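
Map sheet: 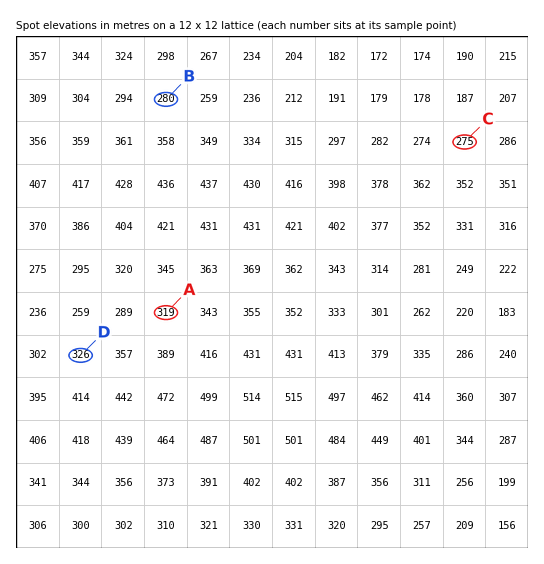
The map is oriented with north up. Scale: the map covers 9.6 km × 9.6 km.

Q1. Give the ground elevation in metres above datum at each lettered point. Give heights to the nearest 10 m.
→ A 320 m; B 280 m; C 280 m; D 330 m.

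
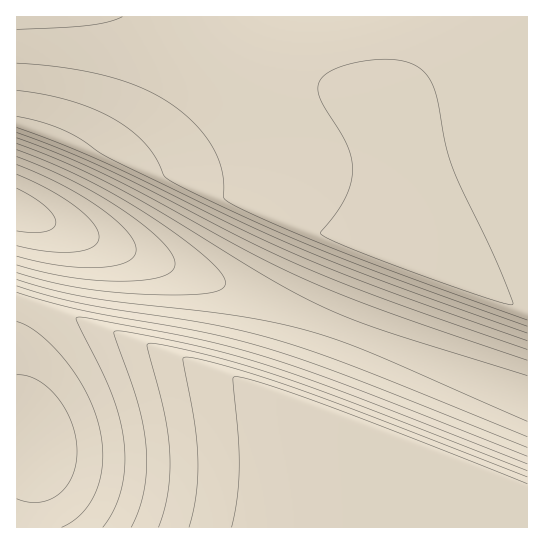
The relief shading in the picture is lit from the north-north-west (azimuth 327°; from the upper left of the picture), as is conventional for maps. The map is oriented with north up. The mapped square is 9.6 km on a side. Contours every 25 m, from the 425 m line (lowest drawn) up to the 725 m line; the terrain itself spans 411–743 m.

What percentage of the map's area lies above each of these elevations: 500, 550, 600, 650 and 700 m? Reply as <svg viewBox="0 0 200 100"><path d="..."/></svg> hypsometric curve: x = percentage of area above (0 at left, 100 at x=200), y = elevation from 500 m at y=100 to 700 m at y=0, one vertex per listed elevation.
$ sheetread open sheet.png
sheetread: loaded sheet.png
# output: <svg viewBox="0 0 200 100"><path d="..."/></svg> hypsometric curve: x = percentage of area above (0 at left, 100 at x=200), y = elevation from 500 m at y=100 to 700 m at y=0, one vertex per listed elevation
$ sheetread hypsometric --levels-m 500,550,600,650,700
<svg viewBox="0 0 200 100"><path d="M190 100l-16-25-29-25-21-25-26-25"/></svg>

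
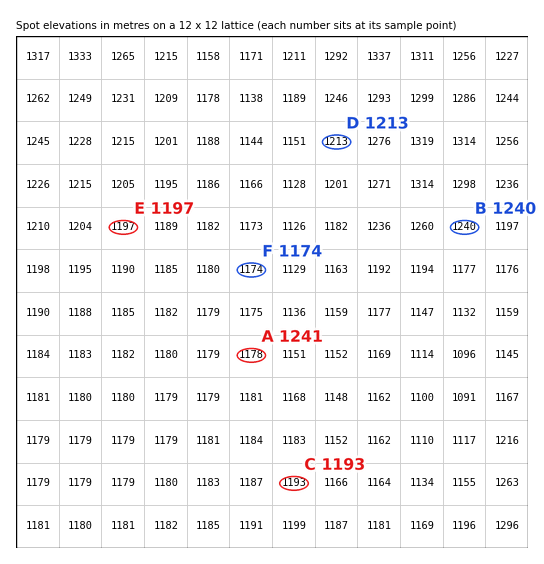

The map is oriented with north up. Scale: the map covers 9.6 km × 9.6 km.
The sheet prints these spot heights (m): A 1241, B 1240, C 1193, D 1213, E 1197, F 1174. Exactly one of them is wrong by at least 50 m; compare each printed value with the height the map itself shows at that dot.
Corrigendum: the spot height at A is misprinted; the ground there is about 1178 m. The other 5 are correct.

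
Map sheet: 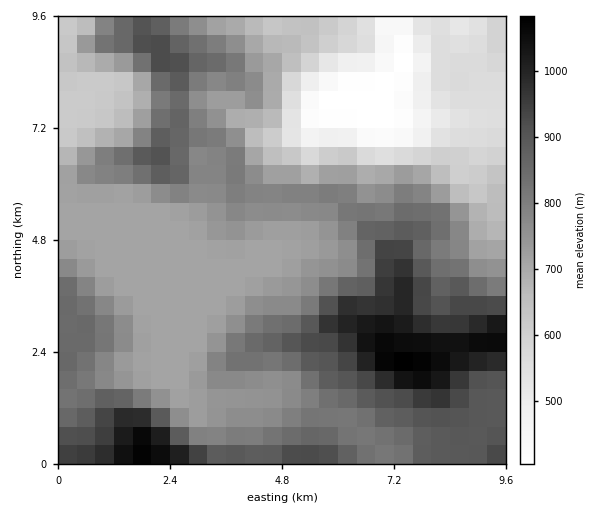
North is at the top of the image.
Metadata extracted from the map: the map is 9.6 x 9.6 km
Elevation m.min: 400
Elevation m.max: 1090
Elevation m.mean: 760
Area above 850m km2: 25.6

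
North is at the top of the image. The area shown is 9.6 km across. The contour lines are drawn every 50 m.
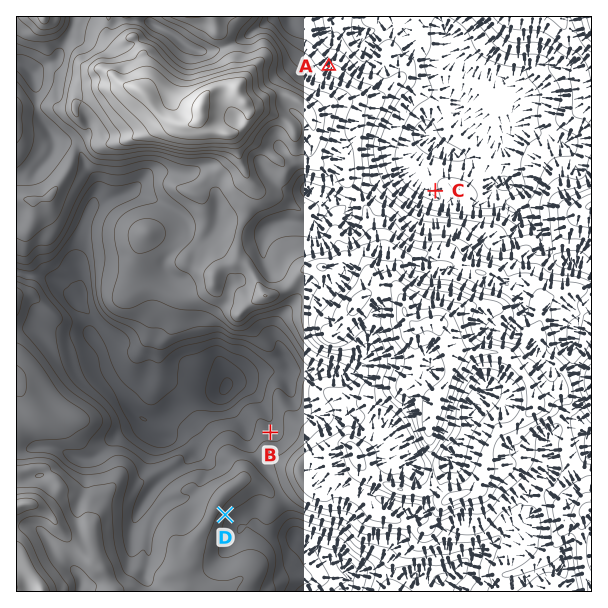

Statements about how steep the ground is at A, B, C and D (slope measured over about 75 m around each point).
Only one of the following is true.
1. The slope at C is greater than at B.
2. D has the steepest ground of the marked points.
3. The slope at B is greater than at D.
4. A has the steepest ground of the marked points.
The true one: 2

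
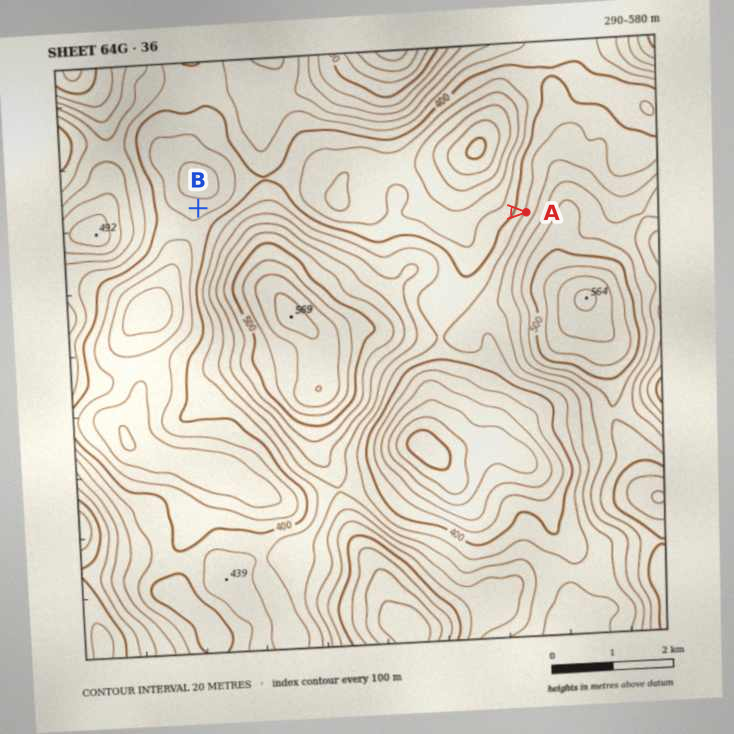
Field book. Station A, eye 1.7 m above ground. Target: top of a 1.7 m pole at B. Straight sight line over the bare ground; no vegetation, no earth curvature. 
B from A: not visible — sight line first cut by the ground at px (305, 209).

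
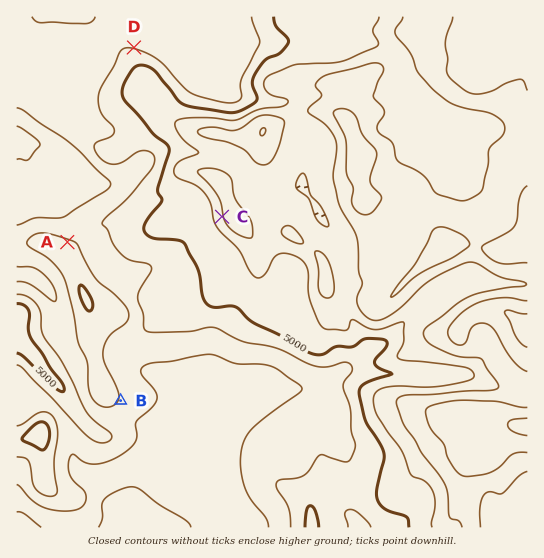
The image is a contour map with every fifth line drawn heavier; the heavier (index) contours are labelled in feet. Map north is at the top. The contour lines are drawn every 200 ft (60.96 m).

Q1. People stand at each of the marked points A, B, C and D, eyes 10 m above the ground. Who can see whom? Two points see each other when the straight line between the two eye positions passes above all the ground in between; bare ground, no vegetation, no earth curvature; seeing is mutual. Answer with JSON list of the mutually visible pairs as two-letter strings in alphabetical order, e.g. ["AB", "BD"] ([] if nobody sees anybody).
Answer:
["AC", "BC"]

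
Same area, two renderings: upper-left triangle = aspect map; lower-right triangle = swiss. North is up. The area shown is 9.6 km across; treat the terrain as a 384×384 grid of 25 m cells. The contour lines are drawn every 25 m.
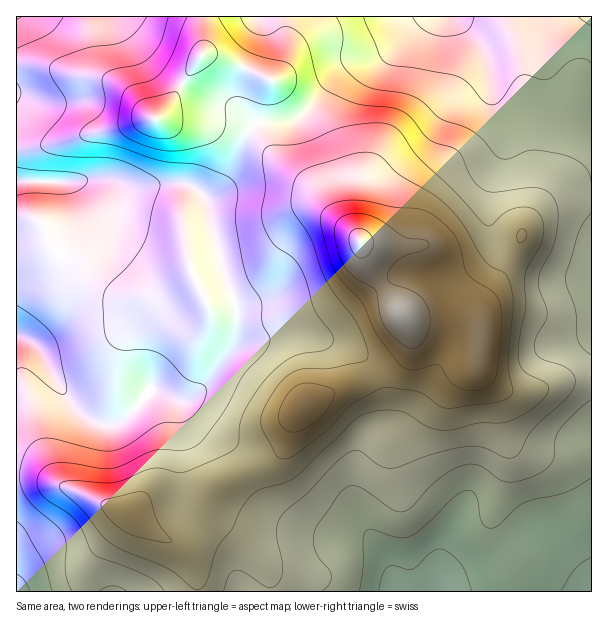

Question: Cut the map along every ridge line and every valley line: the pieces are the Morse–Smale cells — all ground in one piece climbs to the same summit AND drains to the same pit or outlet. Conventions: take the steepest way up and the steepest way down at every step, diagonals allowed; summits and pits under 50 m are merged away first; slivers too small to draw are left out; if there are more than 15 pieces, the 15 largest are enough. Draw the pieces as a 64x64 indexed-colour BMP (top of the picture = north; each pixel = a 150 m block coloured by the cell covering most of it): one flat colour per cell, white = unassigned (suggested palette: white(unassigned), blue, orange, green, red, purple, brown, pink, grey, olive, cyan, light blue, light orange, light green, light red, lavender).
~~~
<image width="64" height="64" href="data:image/bmp;base64,Qk12CAAAAAAAAHYAAAAoAAAAQAAAAEAAAAABAAQAAAAAAAAIAAATCwAAEwsAABAAAAAAAAAA////ALR3HwAOf/8ALKAsACgn1gC9Z5QAS1aMAMJ34wB/f38AIr28AM++FwDox64AeLv/AIrfmACWmP8A1bDFAEREREREREREREQzMzMzMzMzMzMzMzMzMzMzMzMzMzMzRERERERERERERDMzMzMzMzMzMzMzMzMzMzMzMzMzMzNEREREREREREREMzMzMzMzMzMzMzMzMzMzMzMzMzMzM0REREREREREREQzMzMzMzMzMzMzMzMzMzMzMzMzMzMzREREREREREREQzMzMzMzMzMzMzMzMzMzMzMzMzMzMzNEREREREREREEzMzMzMzMzMzMzMzMzMzMzMzMzMzMzM0REREREREREERMzMzMzMzMzMzMzMzMzMzMzMzMzMzMzRERERERERBERETMzMzMzMzMzMzMzMzMzMzMzMzMzMzNERERERERBERERMzMzMzMzMzMzMzMzMzMzMzMzMzMzM0REREREERERERETMzMzMzMzMzMzMzMzMzMzMzMzMzMzRERERBERERERERMzMzMzMzMzMzMzMzMzMzMzMzMzMzNEREQRERERERERETMzMzMzMzMzMzMzMzMzMzMzMzMzM0RBERERERERERERETMzMzMzMzMzMzMzMzMzMzMzMzMzERERERERERERERERETMzMzMzMzMzMzMzMzMzMzMzMzMRERERERERERERERERETMzMzMzMzMzMzMzMzMzMzMzMxEREREREREREREREREREzMzMzMzMzMzMzMzMzMzMzMzERERERERERERERERERERMzMzMzMzMzMzMzMzMzMzMzMREREREREREREREREREREzMzMzMzMzMzMzMzMzMzMzMxERERERERERERERERERERMzMzMzMzMzMzMzMzMzMzMzEREREREREREREREREREREzMzMzMzMzMzMzMzMzMzMzMRERERERERERERERERERERMzMzMzMzMzMzMzMzMzMzMxERERERERERERERERERERERMzMzMzMzMzMzMzMzMzMzERERERERERERERERERERERERMzMzMzMzMzMzIiIzMzMREREREREREREREREREREREREREzMzMzMzMzIiIiIiMxEREREREREREREREREREREREREREzMzMzMzIiIiIiIiERERERERERERERERERERERERERERMzMzMzIiIiIiIiIRERERERERERERERERERERERERERETMzMzMyIiIiIiIhEREREREREREREREREREREREREREREzMzMzIiIiIiIiERERERERERERERERERERERERERERETMzMzMiIiIiIiIRERERERERERERERERERERERERERERMzMzMyIiIiIiIhERERERERERERERERERERERERERERIiIiIiIiIiIiIiERERERERERERERERERERERERERERIiIiIiIiIiIiIiIREREREREREREREREREREREREREREiIiIiIiIiIiIiIhEREREREREREREREREREREREREREiIiIiIiIiIiIiIiEREREREREREREREREREREREREREiIiIiIiIiIiIiIiIRERERERERERERERERERERERERESIiIiIiIiIiIiIiIhERERERERERERERERERERERERESIiIiIiIiIiIiIiIiERERERERERERERERERERERERERIiIiIiIiIiIiIiIiIRERERERERERERERERERERERERIiIiIiIiIiIiIiIiIhEREREREREREREREREREREREREiIiIiIiIiIiIiIiIiEREREREREREREREREREREREREiIiIiIiIiIiIiIiIiIREREREREREREREREREREREREiIiIiIiIiIiIiIiIiIhEREREREREREREREREREREREiIiIiIiIiIiIiIiIiIiEREREREREREREREREREREREiIiIiIiIiIiIiIiIiIiIREREREREREREREREREREREiIiIiIiIiIiIiIiIiIiIhEREREREREREREREREREREiIiIiIiIiIiIiIiIiIiIiEREREREREREREREREREREiIiIiIiIiIiIiIiIiIiIiIREREREREREREREREREREiIiIiIiIiIiIiIiIiIiIiIhEREREREREREREREREREiIiIiIiIiIiIiIiIiIiIiIiEREREREREREREREREREiIiIiIiIiIiIiIiIiIiIiIiIREREREREREREREREREiIiIiIiIiIiIiIiIiIiIiIiIhEREREREREREREREREiIiIiIiIiIiIiIiIiIiIiIiIiEREREREREREiIiIhIiIiIiIiIiIiIiIiIiIiIiIiIiIRERERERERERIiIiIiIiIiIiIiIiIiIiIiIiIiIiIiIhEREREREREREiIiIiIiIiIiIiIiIiIiIiIiIiIiIiIiERERERERERERIiIiIiIiIiIiIiIiIiIiIiIiIiIiIiIREREREREREREiIiIiIiIiIiIiIiIiIiIiIiIiIiIiIhERERERERERERIiIiIlUiIiIiIiIiIiIiIiIiIiIiIiERERERERERERESIiJVVVIiIiIiIiIiIiIiIiIiIiIiIRERERERERERERElVVVVUiIiIiIiIiIiIiIiIiIiIiIhEREREREREREREVVVVVVSIiIiIiIiIiIiIiIiIiIiIiERERERERERERERVVVVVVIiIiIiIiIiIiIiIiIiIiIiIRERERERERERERFVVVVVUiIiIiIiIiIiIiIiIiIiIiIhEREREREREREREVVVVVVSIiIiIiIiIiIiIiIiIiIiIi"/>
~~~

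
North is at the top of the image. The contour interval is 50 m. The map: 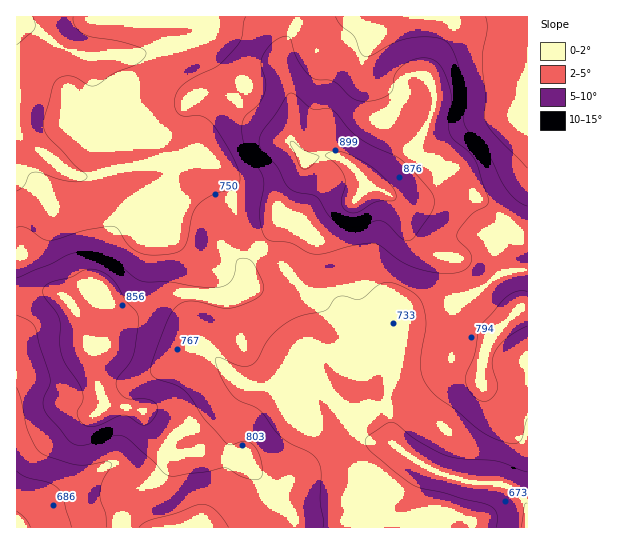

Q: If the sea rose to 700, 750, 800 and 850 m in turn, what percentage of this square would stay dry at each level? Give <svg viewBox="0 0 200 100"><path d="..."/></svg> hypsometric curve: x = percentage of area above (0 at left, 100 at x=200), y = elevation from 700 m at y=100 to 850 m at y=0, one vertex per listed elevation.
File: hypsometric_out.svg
<svg viewBox="0 0 200 100"><path d="M181 100l-64-33-63-34-36-33"/></svg>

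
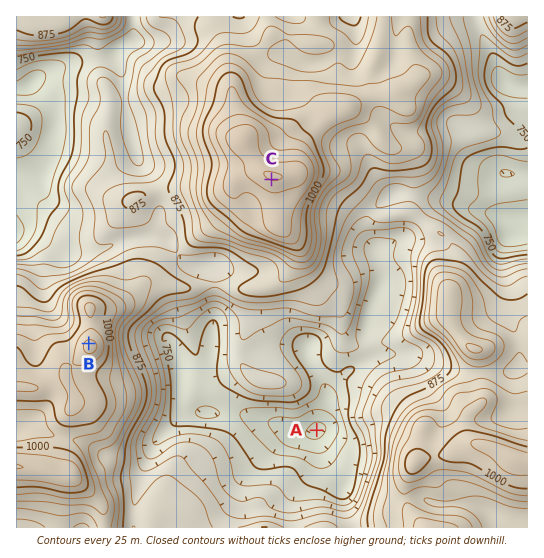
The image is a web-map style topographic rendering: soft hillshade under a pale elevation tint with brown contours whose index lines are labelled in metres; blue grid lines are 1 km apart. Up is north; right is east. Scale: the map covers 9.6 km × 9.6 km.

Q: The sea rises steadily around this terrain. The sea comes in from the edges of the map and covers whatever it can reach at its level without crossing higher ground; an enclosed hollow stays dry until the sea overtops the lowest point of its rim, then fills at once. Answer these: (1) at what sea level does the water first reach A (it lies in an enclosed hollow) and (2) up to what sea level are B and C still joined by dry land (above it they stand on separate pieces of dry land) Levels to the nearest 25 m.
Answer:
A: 825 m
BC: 850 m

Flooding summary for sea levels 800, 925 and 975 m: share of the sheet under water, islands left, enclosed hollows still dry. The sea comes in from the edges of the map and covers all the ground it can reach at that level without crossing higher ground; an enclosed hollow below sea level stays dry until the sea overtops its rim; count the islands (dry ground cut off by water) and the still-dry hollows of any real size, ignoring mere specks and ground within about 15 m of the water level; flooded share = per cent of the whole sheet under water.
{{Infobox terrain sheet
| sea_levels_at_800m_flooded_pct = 13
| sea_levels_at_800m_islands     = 0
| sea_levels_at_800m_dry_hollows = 1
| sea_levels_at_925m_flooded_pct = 69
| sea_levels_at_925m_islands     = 1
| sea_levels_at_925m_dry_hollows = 0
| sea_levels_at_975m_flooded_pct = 84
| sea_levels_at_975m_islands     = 1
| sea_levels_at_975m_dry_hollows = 0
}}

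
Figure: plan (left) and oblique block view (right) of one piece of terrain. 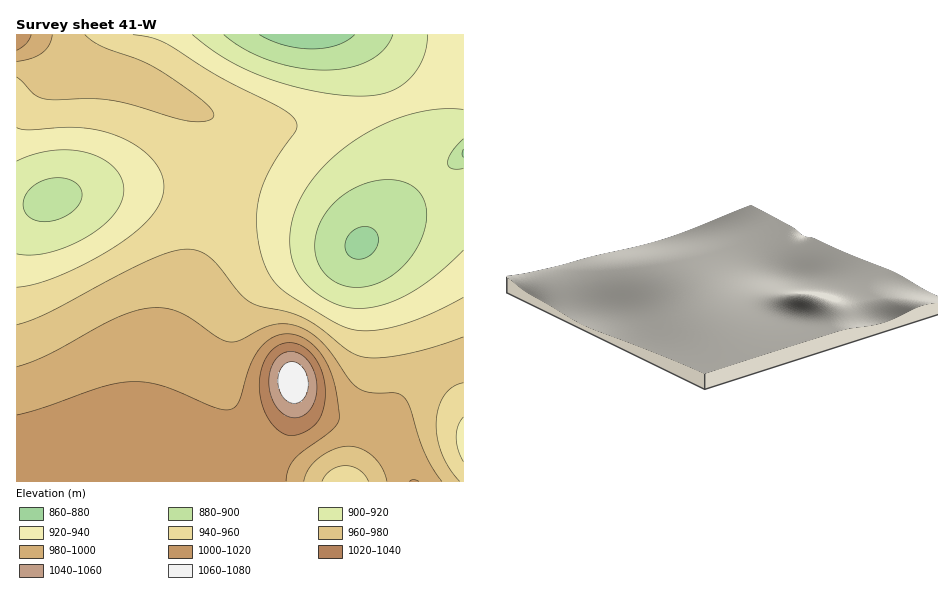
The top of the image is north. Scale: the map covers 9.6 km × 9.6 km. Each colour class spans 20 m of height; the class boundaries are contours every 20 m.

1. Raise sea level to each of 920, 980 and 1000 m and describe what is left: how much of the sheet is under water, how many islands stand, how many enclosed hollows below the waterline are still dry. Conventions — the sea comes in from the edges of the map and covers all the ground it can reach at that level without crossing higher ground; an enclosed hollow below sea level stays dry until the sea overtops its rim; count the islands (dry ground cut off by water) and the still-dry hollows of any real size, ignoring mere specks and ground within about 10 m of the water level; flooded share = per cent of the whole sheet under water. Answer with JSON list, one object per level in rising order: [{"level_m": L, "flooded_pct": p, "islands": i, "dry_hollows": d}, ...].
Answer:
[{"level_m": 920, "flooded_pct": 23, "islands": 0, "dry_hollows": 0}, {"level_m": 980, "flooded_pct": 73, "islands": 0, "dry_hollows": 0}, {"level_m": 1000, "flooded_pct": 85, "islands": 0, "dry_hollows": 0}]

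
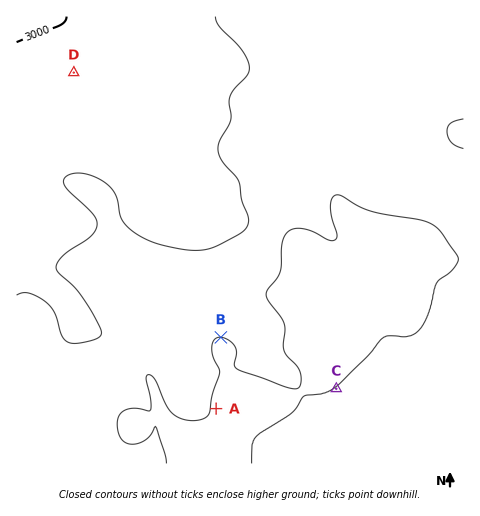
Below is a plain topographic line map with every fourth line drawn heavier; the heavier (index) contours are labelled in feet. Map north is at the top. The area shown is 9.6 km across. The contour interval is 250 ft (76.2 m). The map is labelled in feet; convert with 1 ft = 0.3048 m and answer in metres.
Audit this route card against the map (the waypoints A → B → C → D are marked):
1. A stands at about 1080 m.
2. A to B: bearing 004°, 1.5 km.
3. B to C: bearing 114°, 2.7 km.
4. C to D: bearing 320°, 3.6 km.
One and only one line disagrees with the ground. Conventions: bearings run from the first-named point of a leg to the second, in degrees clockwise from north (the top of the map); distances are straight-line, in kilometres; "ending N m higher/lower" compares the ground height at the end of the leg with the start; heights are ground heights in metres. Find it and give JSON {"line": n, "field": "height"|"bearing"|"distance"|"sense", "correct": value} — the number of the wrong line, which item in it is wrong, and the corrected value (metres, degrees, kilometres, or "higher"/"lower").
{"line": 4, "field": "distance", "correct": 8.8}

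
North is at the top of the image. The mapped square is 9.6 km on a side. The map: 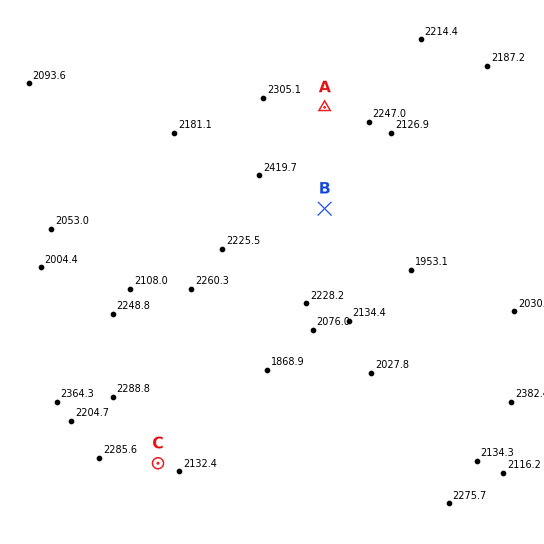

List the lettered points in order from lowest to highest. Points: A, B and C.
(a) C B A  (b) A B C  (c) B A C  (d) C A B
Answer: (a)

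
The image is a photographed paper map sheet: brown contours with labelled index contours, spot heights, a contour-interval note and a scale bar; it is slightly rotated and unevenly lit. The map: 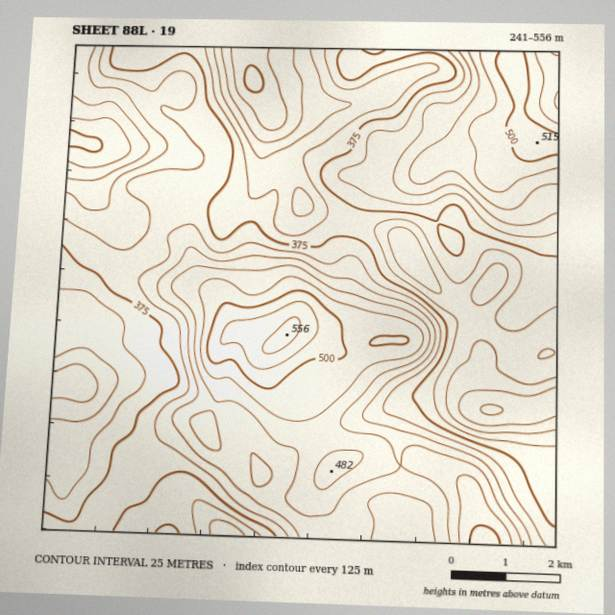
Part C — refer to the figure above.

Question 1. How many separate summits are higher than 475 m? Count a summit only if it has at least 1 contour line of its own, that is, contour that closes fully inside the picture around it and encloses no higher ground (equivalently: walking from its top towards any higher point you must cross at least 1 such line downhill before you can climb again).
2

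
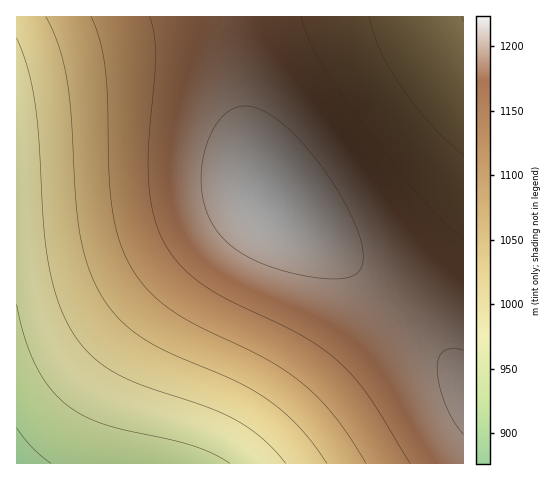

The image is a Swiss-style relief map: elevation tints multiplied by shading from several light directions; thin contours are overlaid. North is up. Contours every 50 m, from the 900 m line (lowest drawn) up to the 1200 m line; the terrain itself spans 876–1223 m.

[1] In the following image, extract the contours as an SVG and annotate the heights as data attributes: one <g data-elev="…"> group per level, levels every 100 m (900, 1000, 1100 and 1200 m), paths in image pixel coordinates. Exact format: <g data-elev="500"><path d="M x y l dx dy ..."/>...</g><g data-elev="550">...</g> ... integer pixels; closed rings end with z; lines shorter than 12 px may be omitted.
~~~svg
<g data-elev="900"><path d="M17 428l15 19 19 16"/></g><g data-elev="1000"><path d="M17 38l11 31 7 36 4 36 5 87 5 39 10 38 15 29 16 20 21 17 27 13 66 22 30 13 28 19 24 25"/></g><g data-elev="1100"><path d="M463 155l-32-30-30-38-21-38-7-16-4-16"/><path d="M91 17l9 25 6 29 3 105 4 38 8 30 12 26 18 23 23 19 25 14 67 33 20 12 17 13 17 15 15 18 31 46"/></g><g data-elev="1200"><path d="M463 350l-11-1-8 2-5 7-2 11 3 17 6 19 8 16 9 13"/><path d="M318 278l17 1 13-1 8-4 5-7 2-10-1-13-5-15-8-19-14-24-16-23-18-21-16-16-15-12-14-6-13-2-11 3-9 7-8 10-7 15-5 16-2 17 1 16 3 16 5 14 7 11 8 10 23 16 32 13z"/></g>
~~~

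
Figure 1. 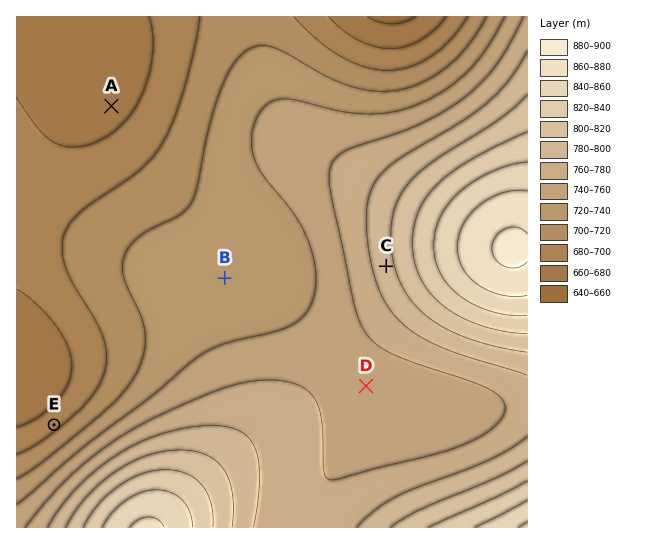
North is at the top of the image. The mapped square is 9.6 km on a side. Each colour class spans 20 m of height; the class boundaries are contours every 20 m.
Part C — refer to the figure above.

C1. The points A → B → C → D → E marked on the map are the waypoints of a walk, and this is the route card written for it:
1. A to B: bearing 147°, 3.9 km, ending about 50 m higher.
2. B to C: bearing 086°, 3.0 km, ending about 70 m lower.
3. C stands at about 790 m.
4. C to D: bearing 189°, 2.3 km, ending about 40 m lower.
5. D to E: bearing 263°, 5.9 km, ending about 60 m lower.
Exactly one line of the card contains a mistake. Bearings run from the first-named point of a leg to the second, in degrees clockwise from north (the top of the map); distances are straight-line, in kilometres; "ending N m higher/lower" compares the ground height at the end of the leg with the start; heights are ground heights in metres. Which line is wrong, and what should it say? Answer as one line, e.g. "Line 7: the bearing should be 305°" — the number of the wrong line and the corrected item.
Line 2: it should read "ending about 70 m higher".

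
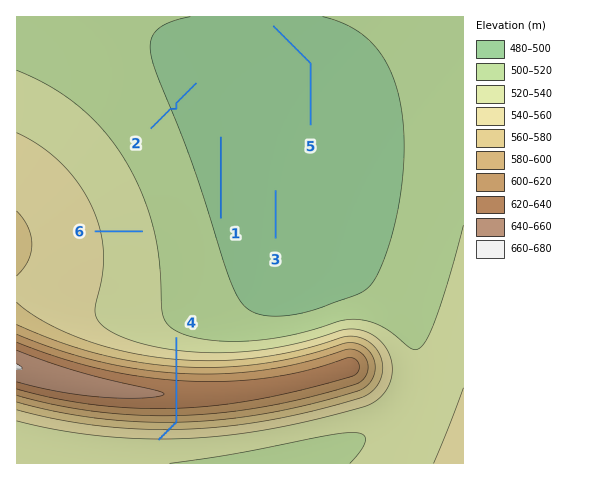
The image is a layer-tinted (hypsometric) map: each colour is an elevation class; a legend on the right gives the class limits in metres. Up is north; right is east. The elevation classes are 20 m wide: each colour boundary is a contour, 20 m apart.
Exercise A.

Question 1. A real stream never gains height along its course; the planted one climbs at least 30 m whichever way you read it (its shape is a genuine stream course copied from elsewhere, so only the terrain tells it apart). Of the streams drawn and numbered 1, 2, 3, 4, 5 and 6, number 4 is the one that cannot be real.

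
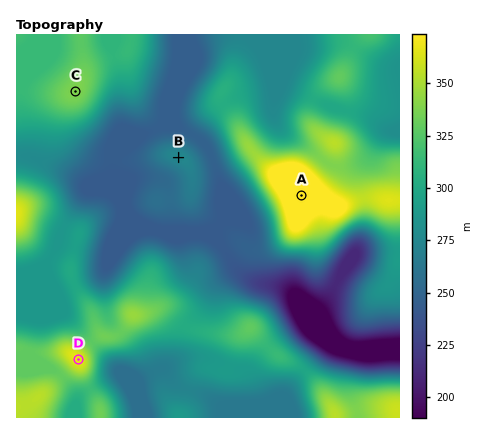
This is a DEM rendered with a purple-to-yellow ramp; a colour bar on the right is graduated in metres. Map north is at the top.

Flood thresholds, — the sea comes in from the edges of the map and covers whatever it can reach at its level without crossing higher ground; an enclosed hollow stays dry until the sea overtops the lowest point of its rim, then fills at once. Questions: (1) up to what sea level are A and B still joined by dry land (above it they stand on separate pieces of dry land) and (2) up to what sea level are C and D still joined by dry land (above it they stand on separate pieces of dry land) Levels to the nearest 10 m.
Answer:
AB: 250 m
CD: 280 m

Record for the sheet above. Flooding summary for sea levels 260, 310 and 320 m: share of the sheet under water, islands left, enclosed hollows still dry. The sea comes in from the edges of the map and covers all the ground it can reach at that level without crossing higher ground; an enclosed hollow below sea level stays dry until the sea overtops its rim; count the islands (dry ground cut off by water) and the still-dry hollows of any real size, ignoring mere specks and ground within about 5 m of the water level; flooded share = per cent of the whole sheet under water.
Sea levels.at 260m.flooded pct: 27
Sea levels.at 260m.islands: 1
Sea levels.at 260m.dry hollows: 0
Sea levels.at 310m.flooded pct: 70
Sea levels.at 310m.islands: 1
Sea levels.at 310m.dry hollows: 0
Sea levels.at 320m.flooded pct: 79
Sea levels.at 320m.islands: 2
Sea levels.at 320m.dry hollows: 0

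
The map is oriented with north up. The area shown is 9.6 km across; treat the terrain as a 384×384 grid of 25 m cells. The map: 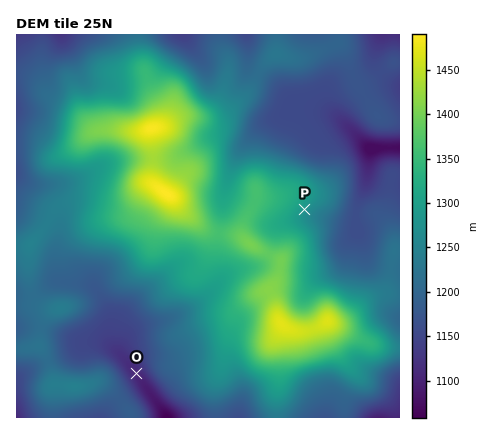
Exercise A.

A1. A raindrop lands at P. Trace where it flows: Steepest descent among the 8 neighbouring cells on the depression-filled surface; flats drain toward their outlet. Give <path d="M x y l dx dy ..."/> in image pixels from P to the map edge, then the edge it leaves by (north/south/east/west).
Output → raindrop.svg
<path d="M304 210l6 4 6 0 12 4 26 0 2 0 0-10 6-14 4-10 0-10 2-2 0-16 0-2 6-6 26 0"/>
exit: east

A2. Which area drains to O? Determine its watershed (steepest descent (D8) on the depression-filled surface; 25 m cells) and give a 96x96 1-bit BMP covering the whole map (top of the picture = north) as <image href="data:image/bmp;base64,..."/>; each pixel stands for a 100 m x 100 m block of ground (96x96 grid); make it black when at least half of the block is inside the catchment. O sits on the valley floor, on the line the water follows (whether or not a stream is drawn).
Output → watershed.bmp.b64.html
<image width="96" height="96" href="data:image/bmp;base64,Qk2+BAAAAAAAAD4AAAAoAAAAYAAAAGAAAAABAAEAAAAAAIAEAAATCwAAEwsAAAIAAAAAAAAA////AAAAAAAAAAAAAAAAAAAAAAAAAAAAAAAAAAAAAAAAAAAAAAAAAAAAAAAAAAAAAAAAAAAAAAAAAAAAAAAAAAAAAAAAAAAAAAAAAAAAAAAAAAAAAAAAAAAAAAAAAAAAAAAAAAAAAAAAP+GAAAAAAAAAAAAAf//gAAAAAAAAAAAAf//wAAAAAAAAAAAAf//8AAAAAAAAAAAA///+AAAAAAAAAAAA////AAAAAAAAAAAA///////gAAAAAAAB///////wAAAAAAAB///////wAAAAAAAD///////4AAAAAAAD///////4AAAAAAAD///////8AAAAAAAD/////////wAAAAAD/////////4AAAAAD/////////8AAAAAB/////////8AAAAAB/////////8AAAAAA/////////4AAAAAAf////////4AAAAAAf////////4AAAAAD/////////4AAAAAH/////////wAAAAAP/////////wAAAAAP/////////wAAAAAP/////////gAAAAAf/////////wAAAAAf/////////4AAAAAf/////////8AAAAAf/////////8AAAAAf/////////8AAAAAf/////////8AAAAAf/////////8AAAAAf/////////wAAAAAf/////////AAAAAAf////////8AAAAAAP////////4AAAAAAP////////gAAAAAAH////////AAAAAAAD//////+AAAAAAAAB//////4AAAAAAAAA//////wAAAAAAAAA//////gAAAAAAAAAf/////AAAAAAAAAAf////+AAAAAAAAAAP////8AAAAAAAAAAD////4AAAAAAAAAAAAAP/wAAAAAAAAAAAAAH/gAAAAAAAAAAAAAD+AAAAAAAAAAAAAAB8AAAAAAAAAAAAAAAwAAAAAAAAAAAAAAAAAAAAAAAAAAAAAAAAAAAAAAAAAAAAAAAAAAAAAAAAAAAAAAAAAAAAAAAAAAAAAAAAAAAAAAAAAAAAAAAAAAAAAAAAAAAAAAAAAAAAAAAAAAAAAAAAAAAAAAAAAAAAAAAAAAAAAAAAAAAAAAAAAAAAAAAAAAAAAAAAAAAAAAAAAAAAAAAAAAAAAAAAAAAAAAAAAAAAAAAAAAAAAAAAAAAAAAAAAAAAAAAAAAAAAAAAAAAAAAAAAAAAAAAAAAAAAAAAAAAAAAAAAAAAAAAAAAAAAAAAAAAAAAAAAAAAAAAAAAAAAAAAAAAAAAAAAAAAAAAAAAAAAAAAAAAAAAAAAAAAAAAAAAAAAAAAAAAAAAAAAAAAAAAAAAAAAAAAAAAAAAAAAAAAAAAAAAAAAAAAAAAAAAAAAAAAAAAAAAAAAAAAAAAAAAAAAAAAAAAAAAAAAAAAAAAAAAAAAAAAAAAAAAAAAAAAAAAAAAAAAAAAAAAAAAAAAAAAAAAAAAAAAAAAAAAAAAAAAAAAAAAAAAAAAAAAAAAAAAAAAAAAAAAAAAAAAAAAAAAAAAAAAAAAAAAAAAAAAAAAAAAAAA="/>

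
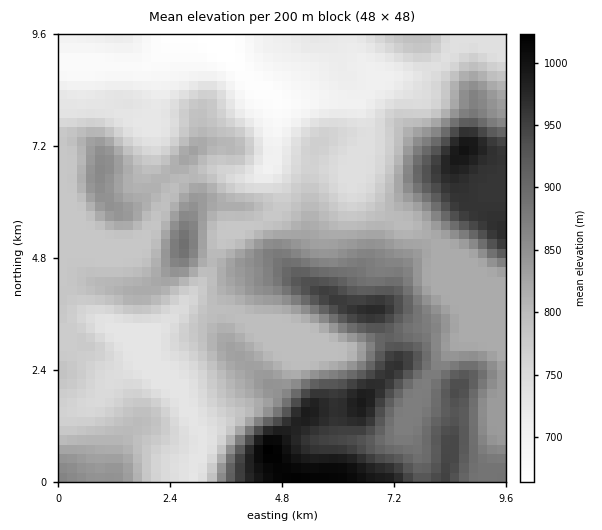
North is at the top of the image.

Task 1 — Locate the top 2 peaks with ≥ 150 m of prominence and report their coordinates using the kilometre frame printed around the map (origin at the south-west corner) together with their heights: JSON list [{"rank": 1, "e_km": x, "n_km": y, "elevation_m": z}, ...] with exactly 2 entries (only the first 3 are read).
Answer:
[{"rank": 1, "e_km": 4.54, "n_km": 0.69, "elevation_m": 1025}, {"rank": 2, "e_km": 8.71, "n_km": 7.14, "elevation_m": 1001}]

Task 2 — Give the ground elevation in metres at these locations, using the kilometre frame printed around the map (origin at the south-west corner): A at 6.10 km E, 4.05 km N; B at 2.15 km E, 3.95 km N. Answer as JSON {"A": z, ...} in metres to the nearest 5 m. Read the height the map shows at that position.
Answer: {"A": 945, "B": 805}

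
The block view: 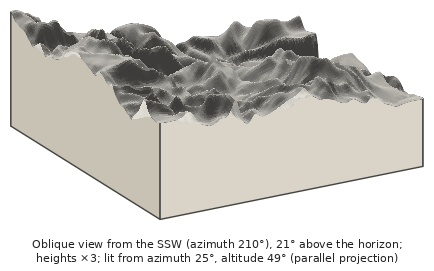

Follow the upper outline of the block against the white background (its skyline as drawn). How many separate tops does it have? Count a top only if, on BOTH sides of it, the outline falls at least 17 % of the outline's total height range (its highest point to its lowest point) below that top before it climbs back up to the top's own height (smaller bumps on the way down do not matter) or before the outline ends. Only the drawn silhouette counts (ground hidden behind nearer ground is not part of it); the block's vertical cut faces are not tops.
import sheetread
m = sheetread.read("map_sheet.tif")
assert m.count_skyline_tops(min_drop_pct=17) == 1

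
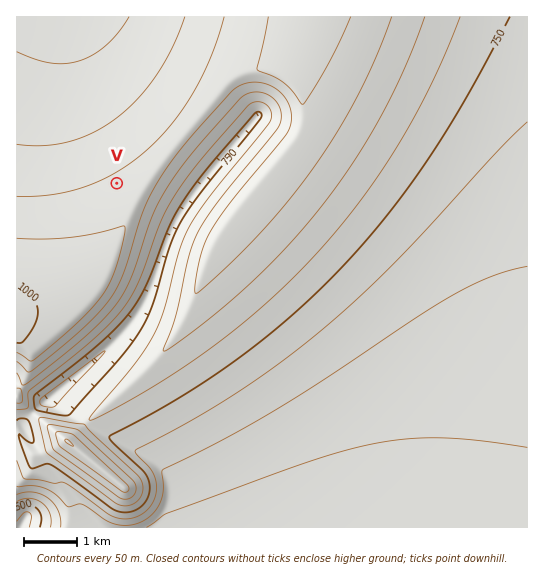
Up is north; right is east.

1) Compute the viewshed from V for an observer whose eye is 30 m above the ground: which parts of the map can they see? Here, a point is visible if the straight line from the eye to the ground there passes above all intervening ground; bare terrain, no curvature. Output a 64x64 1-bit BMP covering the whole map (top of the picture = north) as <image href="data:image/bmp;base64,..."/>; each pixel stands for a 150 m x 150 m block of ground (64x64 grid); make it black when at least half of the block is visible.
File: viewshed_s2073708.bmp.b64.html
<image width="64" height="64" href="data:image/bmp;base64,Qk0+AgAAAAAAAD4AAAAoAAAAQAAAAEAAAAABAAEAAAAAAAACAAATCwAAEwsAAAIAAAAAAAAA////AAAAAAAAAAAAAAAAAAAAAAAAAAAAAAAAAAAAAAAAAAAAAAAAAAAAAAAAAAAAAAAAAAAAAAAAAAAAAAAAAAAAAAAAAAAAAAAAAAAAAAAAAAAAAAAAAAAAAAAAAAAAAAAAAAAAAAAAAAAAAAAAAAAAAAAAAAAAAAAAAAAAAAAAAAAAAAAAAAAAAAAAAAAAAAAAAAAAAAAAAAAAAAAAAAAAAAAAAAAAAAAAAAAAAAAAAAAAAAAAAAAAAAAAAAAAAAAAAAAAAAAAAAAAAAAAAAAAAAAAAAAAAAAAAAAAAADAAAAAAAAAAPAAAAAAAAAA/AAAAAAAAAD+AAAAAAAAAP+AAAAAAAAA/8AAAAAAAAD/8AEAAAAAAP/wAIAAAAAA//gAgAAAAAD/+ADAAAAAAP/8AEAAAAAA//wAYAAAAAD//gAwAAAAAP/+ADAAAAAA//8AGAAAAAD//wAMAAAAAP//gA4AAAAA///ABwAAAAD//8ADgAAAAP//4AGAAAAA///wAcAAAAD///gA4AAAAP///ABwAAAA///8AHAAAAD///4AcAAAAP///wBwAAAA////gHAAAAD////A4AAAAP///+PgAAAA/////8AAAAD/////wAAAAP/////gAAAA/////+AAAAD/////4AAAAP/////wAAAA//////AAAAD/////8AAAAA=="/>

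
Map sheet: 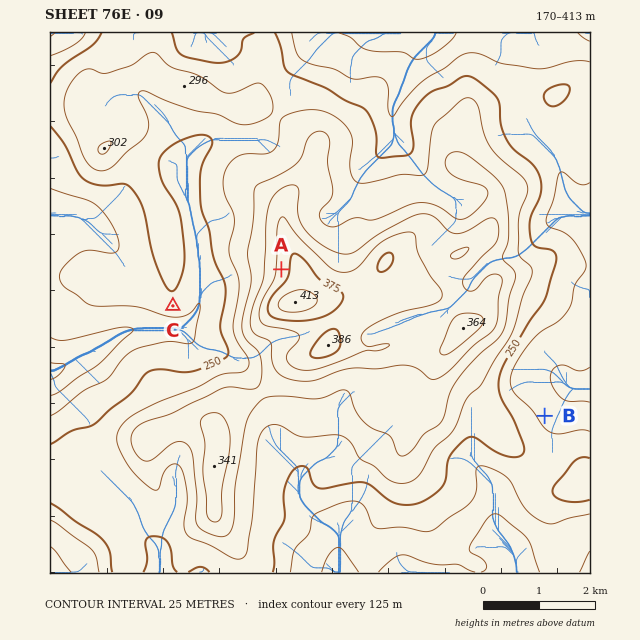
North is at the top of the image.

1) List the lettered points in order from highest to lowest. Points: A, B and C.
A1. A C B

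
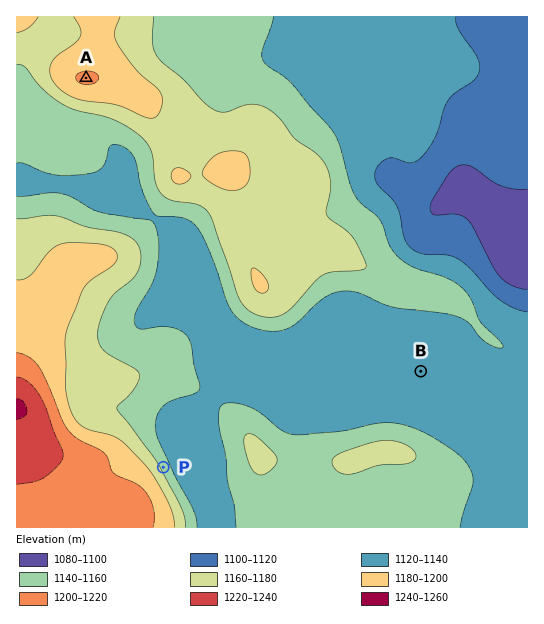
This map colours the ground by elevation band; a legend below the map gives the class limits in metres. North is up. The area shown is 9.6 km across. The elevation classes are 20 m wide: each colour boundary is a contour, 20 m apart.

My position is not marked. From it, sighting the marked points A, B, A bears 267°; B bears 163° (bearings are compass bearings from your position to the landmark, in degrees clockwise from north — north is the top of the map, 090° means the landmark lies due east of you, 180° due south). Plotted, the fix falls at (327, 65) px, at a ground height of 1125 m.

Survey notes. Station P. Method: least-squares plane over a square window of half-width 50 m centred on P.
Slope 6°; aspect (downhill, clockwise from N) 63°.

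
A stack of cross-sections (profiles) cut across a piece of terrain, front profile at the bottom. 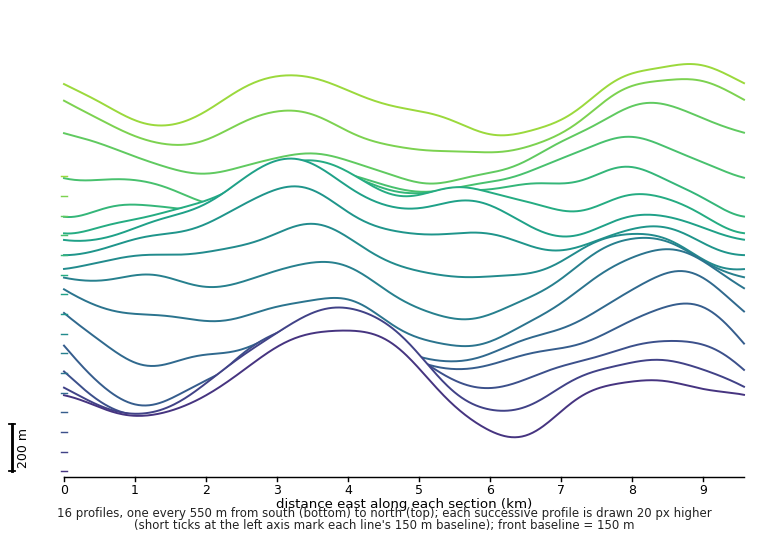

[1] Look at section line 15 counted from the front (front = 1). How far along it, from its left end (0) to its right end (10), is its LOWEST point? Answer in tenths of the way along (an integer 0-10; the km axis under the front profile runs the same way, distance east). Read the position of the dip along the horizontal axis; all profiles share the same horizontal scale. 6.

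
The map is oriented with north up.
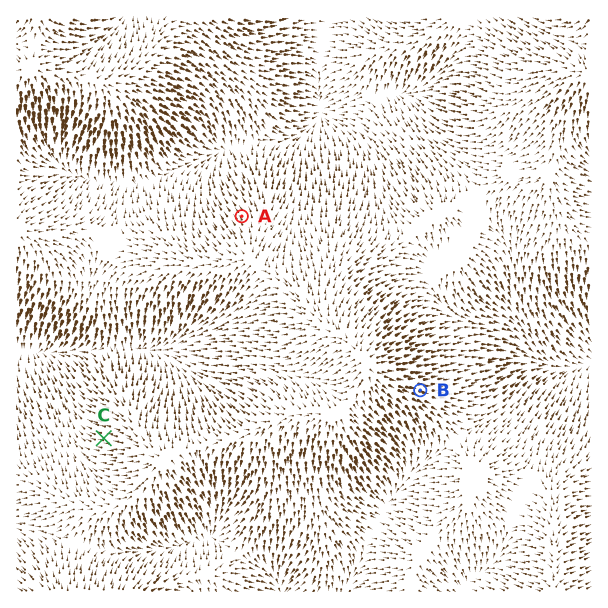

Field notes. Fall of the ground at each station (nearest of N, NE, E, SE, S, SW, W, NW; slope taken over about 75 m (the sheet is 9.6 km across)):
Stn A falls NW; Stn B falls E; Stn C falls W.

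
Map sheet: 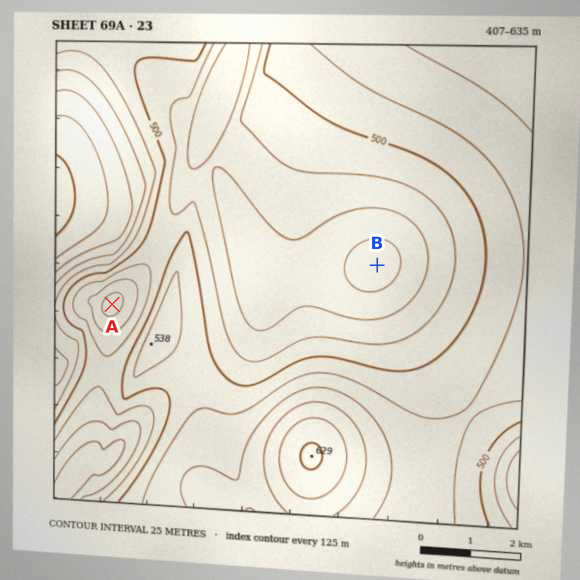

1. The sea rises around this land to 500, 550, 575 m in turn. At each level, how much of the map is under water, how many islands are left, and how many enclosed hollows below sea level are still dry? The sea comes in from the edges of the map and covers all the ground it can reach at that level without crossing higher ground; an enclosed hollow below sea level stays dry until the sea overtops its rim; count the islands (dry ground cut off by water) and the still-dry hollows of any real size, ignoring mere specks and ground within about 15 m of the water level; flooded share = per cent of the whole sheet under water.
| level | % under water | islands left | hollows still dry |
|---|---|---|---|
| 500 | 46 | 0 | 0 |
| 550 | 83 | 0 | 0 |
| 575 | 91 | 0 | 0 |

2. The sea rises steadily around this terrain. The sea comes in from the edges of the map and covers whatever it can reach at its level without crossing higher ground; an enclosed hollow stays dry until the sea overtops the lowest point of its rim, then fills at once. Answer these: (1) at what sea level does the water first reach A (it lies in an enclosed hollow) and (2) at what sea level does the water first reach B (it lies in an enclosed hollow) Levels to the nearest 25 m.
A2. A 475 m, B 450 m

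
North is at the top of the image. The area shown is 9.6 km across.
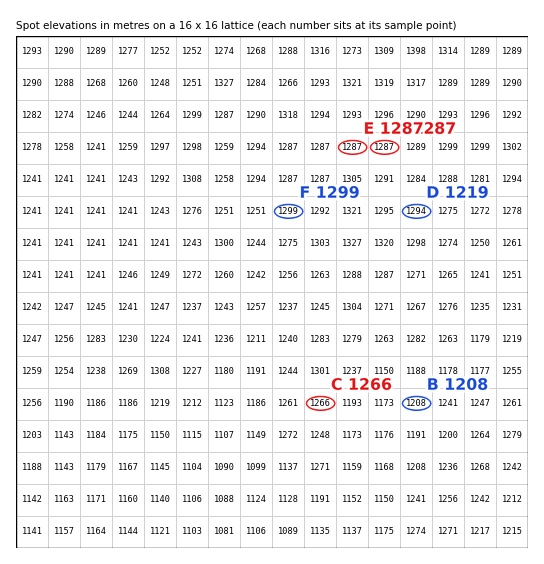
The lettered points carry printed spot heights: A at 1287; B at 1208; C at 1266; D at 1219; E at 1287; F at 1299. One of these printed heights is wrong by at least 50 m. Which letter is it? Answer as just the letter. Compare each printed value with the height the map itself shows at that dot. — D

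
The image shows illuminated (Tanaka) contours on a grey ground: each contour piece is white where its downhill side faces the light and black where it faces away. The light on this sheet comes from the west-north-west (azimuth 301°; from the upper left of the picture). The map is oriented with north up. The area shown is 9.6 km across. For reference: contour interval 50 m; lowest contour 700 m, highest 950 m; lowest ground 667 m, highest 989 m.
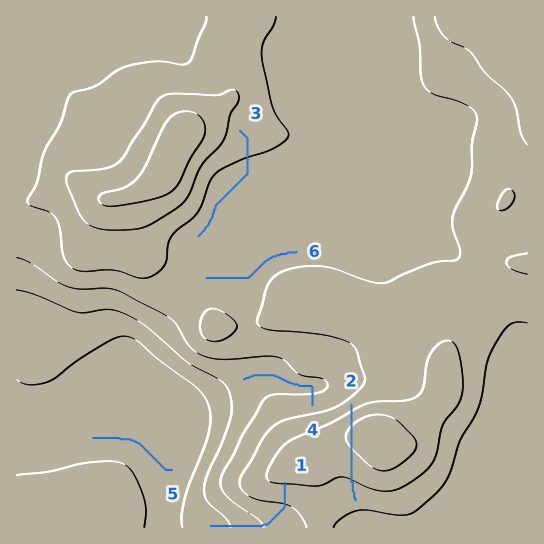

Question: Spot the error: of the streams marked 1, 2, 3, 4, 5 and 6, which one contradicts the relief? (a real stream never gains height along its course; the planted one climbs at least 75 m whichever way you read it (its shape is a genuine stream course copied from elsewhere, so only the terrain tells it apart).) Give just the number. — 2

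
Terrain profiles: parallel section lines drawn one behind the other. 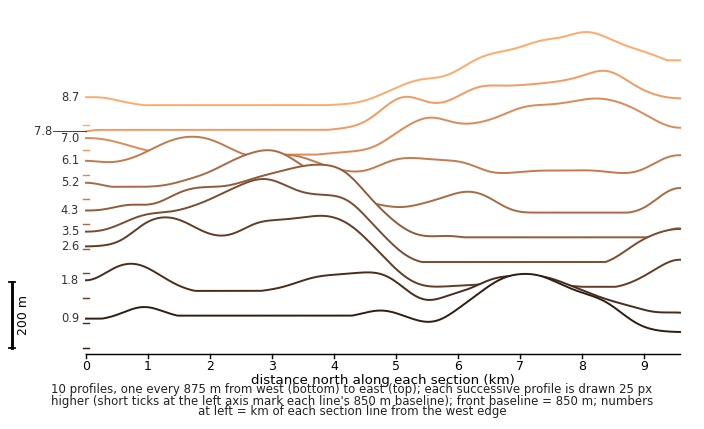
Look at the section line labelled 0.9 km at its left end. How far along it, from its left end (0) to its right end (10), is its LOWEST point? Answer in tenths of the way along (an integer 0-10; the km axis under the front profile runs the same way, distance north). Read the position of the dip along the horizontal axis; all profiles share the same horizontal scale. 10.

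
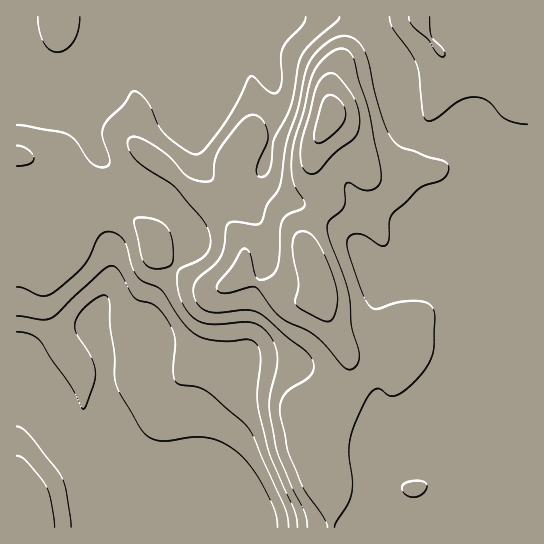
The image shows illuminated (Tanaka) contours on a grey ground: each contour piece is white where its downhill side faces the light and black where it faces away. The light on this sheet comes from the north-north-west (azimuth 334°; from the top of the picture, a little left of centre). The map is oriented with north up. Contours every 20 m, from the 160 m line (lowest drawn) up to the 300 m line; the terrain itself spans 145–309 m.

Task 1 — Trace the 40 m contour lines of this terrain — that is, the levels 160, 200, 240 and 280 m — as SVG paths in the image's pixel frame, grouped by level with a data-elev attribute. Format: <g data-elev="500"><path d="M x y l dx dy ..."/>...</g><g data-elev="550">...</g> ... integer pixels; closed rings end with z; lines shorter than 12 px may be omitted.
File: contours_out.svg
<g data-elev="160"><path d="M71 527l-5-36-5-14-31-41-8-8-5-2"/><path d="M17 332l13 2 10 7 31 45 12 23 3-3 8-21 1-14-4-14-15-24-1-10 4-9 10-11 12-7 4-1 2 2 3 6 0 22 4 28 2 30 4 11 22 36 7 7 9 4 11 0 24-4 12 0 13 4 15 8 14 13 14 19 13 28 3 18"/></g><g data-elev="200"><path d="M17 287l6 1 18 8 10-2 20-16 12-12 6-8 11-23 5-3 6 0 8 3 6 7 7 25 5 10 6 5 14 5 5 4 19 29 12 12 8 5 10 3 18 1 18-2 8 3 3 5 3 10-4 37 3 21 9 38 25 57 3 17"/><path d="M38 17l2 14 4 12 6 7 8 2 9-3 7-8 4-11 2-13"/><path d="M306 17l-3 8-16 16-4 8-2 9 1 23-4 10-4 2-4-1-16-15-4 0-24 44-19 25-8 8-5 0-5-2-23-17-7-9-12-24-6-8-6-3-4 1-7 13-16 14-5 8 0 11 7 23-1 4-3 2-8 0-7-4-15-22-9-7-9-3-41-6"/></g><g data-elev="240"><path d="M334 527l2-5 12-17 3-10 2-13-4-25 1-15 4-16 12-26 5-8 6-3 4 0 10 7 7-1 8-6 12-11 9-12 5-11 2-10 1-31-2-6-4-4-10-3-14 0-28 8-4-1-4-3-7-13-12-34-3-11 0-7 4-5 8-1 8 3 14 9 5-1 3-6 0-17 4-8 26-26 24-9 4-5 2-5-1-4-3-3-43-14-9-8-7-11-5-16-12-50-4-12-8-11-6-3-6-1-10 2-9 5-11 11-7 11-10 44-12 34-6 42-3 7-10 13-5 16-5 4-22-3-6 1-3 5-2 18-3 11-7 8-17 14-4 11 1 7 3 6 5 5 5 3 12 2 28-3 12 3 30 25 16 12 6 8 3 8-2 7-6 6-15 9-6 6-4 8-1 11 10 44 13 31 19 27 6 12"/><path d="M410 497l7 0 5-3 4-5 0-6-9-2-12 2-3 3 0 4 3 4z"/><path d="M389 17l4 12 17 22 7 15 6 47 3 7 4 1 5-2 26-19 14-3 7 1 7 4 12 13 5 4 11 4 10 1"/></g><g data-elev="280"><path d="M323 321l8 0 4-8 3-14-2-14-9-24-10-20-8-8-9-2-5 4-2 8 0 14 6 26-4 20 5 6z"/><path d="M311 174l7-2 16-18 19-15 6-10 0-14-4-14-13-20-9-8-8 2-8 10-15 54-2 14 1 10 4 8z"/></g>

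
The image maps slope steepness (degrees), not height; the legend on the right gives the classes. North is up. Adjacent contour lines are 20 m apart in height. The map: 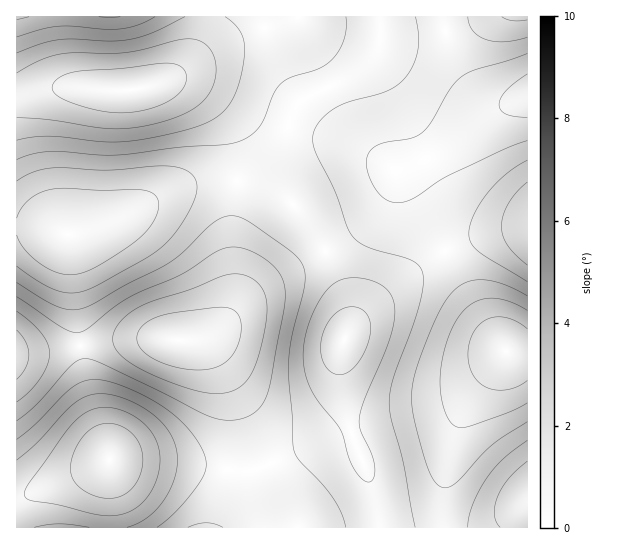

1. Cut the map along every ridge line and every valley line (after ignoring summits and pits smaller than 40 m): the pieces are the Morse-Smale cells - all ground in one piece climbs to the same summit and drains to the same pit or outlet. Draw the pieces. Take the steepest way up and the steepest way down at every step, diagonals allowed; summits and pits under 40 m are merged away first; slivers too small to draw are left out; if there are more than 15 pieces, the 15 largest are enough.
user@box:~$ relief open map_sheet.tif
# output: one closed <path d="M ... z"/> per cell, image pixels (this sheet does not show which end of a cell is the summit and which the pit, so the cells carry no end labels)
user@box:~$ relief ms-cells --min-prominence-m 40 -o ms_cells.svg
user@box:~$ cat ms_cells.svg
<path d="M379 16l-82 0-63 23-25 13-31 23-33 13-16 3-76-3-36 7-1 131 27 2 24 7 11-2 39-13 54-29 34-10 20-1 24 3 21 6 19 11-6-18 0-31 9-37 10-14 51-25 20-18 7-15z"/><path d="M225 180l-28 3-19 5-61 32-49 15 3 7 4 60 6 43 50-6 35 0 25 2 15-4 17-12 12-14 24-23 66-37-24-37-18-18-24-11z"/><path d="M445 251l-31 20-43 34-19 21-8 13-3 10-1 29 5 33 27 76 7 41 64-1 1-45 5-29 10-32 18-32 30-38-23-29z"/><path d="M326 252l-59 31-13 9-39 40-9 5-14 4 14 3 10 10 9 15 46 90 26 68 81 1 1-11-7-30-24-65-7-32-1-33 9-32-1-22-8-24z"/><path d="M442 16l-61 0-1 26-7 15-20 18-51 25-10 14-9 37 0 31 5 16 17 21 21 32 28-18 22-19 15-23 4-20 19-6 20-9 19-12 29-24 30-17-21-2-9-5-14-14-19-35z"/><path d="M166 339l-35 0-51 7 11 52 18 57 1 73 104 0 5-9 8-38 4-35 0-37-6-26-12-28-10-11-13-4z"/><path d="M202 16l-185 0-1 78 7 1 30-7 76 3 33-8 13-8 17-20 9-22z"/><path d="M527 97l-33 15-60 44-38 15 13 15 36 65 37-15 46-7z"/><path d="M511 352l-5 0-21 26-18 27-8 16-10 32-5 29-1 46 85-1 0-173z"/><path d="M79 345l-63 9 1 143 12-2 64-26 16-10-18-61-10-51z"/><path d="M395 171l-4 20-15 23-22 19-29 18 15 28 7 19 2 13 0 21 8-13 24-22 33-26 30-20-35-65z"/><path d="M33 227l-17 0 0 126 10 0 52-6 2-8-11-102-3-4z"/><path d="M527 229l-12 0-33 7-20 7-17 8 39 71 16 23 7 7 6 1 15 0z"/><path d="M206 344l-2 1 9 10 8 16 10 38 0 37-4 35-6 29-6 17 82 1-1-6-32-77-39-76-9-15z"/><path d="M527 16l-84 1 6 30 12 26 21 23 9 5 20 2 17-6z"/>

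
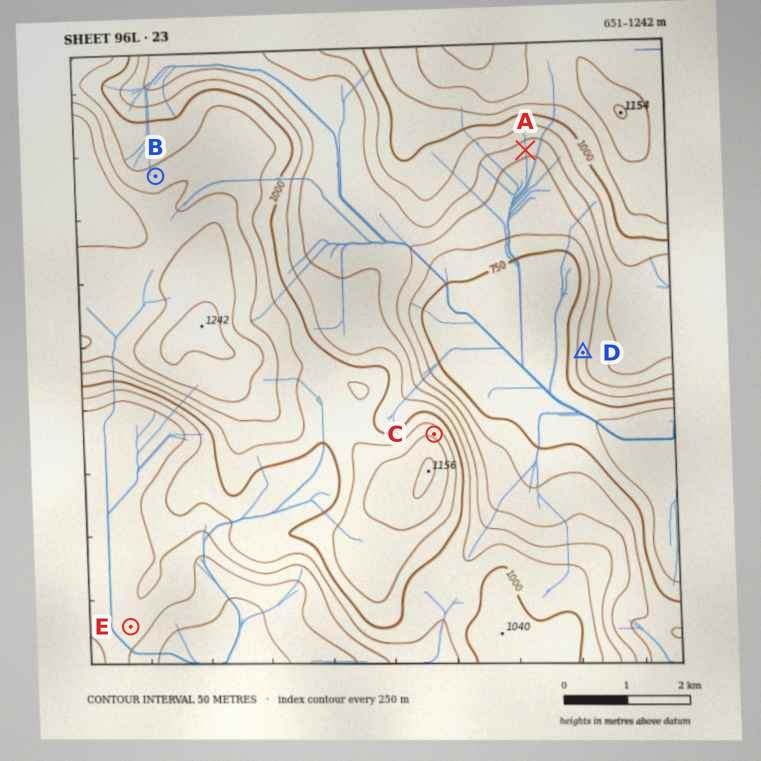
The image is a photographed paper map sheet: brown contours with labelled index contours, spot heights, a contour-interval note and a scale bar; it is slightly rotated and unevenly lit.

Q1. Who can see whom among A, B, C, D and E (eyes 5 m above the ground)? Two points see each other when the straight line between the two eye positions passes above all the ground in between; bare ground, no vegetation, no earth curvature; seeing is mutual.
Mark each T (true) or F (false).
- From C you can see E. F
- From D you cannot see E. T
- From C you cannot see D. F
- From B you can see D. F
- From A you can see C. T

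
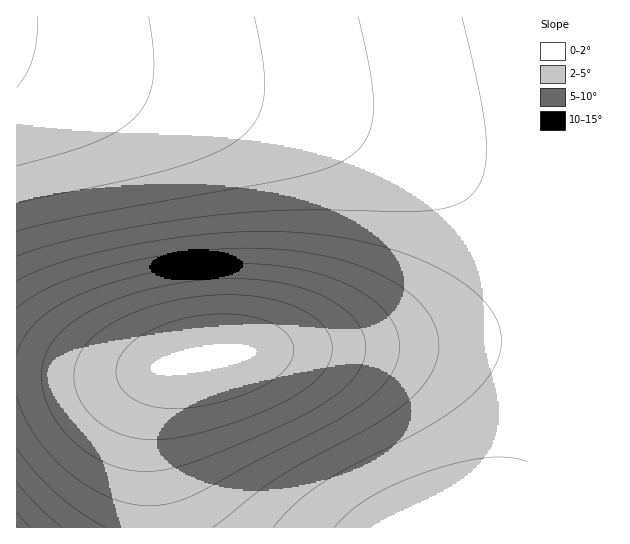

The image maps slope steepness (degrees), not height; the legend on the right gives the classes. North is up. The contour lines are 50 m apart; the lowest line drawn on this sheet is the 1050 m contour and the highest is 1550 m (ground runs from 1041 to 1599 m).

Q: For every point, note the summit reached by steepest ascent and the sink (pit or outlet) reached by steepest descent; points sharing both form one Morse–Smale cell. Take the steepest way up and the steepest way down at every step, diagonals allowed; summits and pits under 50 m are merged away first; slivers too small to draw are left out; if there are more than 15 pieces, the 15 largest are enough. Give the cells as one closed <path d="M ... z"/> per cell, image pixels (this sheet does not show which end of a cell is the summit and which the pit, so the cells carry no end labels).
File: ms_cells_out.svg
<path d="M527 16l-510 0-1 358 85 2 44-5 60-14 40-5 173-8 109-8z"/><path d="M527 336l-133 9-135 6-54 6-27 8-14 14-8 20-3 14-1 57 4 57 371 1z"/><path d="M182 363l-53 10-28 3-84-1-1 152 139 1 1-22-4-36 1-57 3-14 8-20 10-11z"/>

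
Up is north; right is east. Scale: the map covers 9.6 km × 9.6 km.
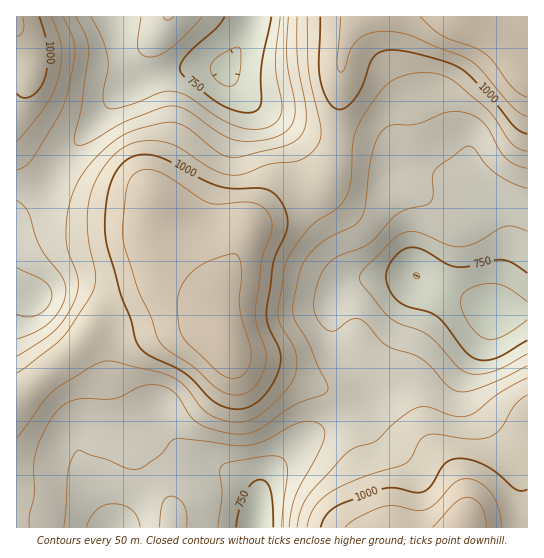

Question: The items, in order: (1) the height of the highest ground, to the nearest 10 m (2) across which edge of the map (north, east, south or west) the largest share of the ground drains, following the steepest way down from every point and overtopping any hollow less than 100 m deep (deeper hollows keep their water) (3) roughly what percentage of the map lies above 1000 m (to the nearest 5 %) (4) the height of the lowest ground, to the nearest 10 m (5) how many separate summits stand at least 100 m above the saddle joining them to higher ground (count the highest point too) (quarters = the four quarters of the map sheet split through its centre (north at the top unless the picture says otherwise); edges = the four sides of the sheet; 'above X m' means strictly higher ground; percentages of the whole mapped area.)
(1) The highest ground is at about 1150 m.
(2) Most of the ground drains across the eastern edge.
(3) About 20 % of the map lies above 1000 m.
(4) The lowest point is down at roughly 670 m.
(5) Counting only tops that stand 100 m proud, the map has 4 summits.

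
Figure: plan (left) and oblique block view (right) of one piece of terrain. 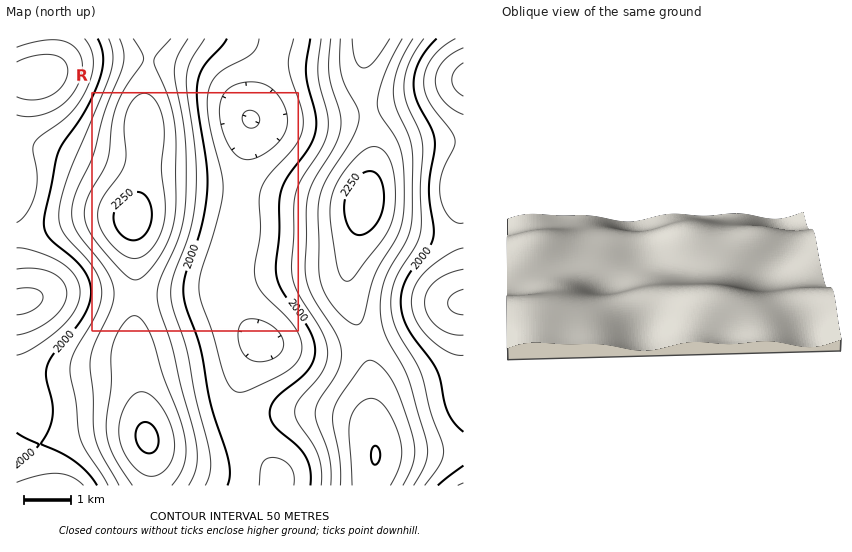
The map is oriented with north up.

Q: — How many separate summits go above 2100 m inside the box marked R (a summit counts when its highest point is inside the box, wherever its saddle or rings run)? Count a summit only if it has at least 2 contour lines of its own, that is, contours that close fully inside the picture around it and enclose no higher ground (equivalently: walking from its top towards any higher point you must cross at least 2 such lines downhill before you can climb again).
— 1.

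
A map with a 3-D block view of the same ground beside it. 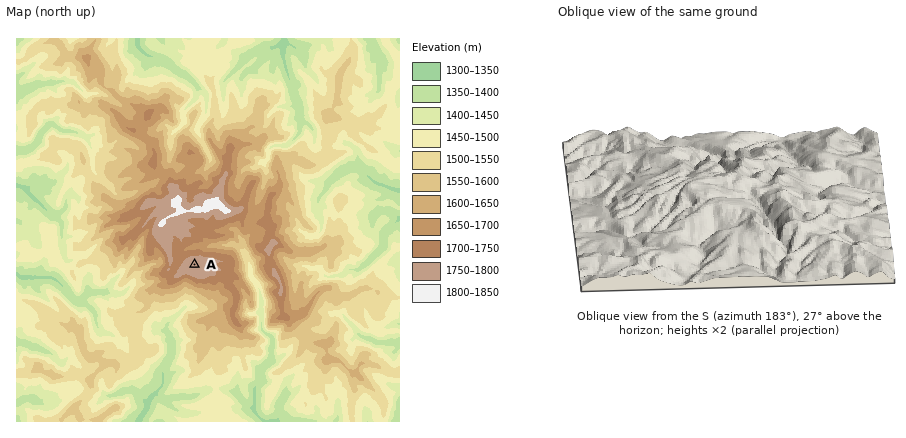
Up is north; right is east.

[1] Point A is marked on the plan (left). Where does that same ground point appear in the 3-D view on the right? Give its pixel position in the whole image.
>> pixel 719 200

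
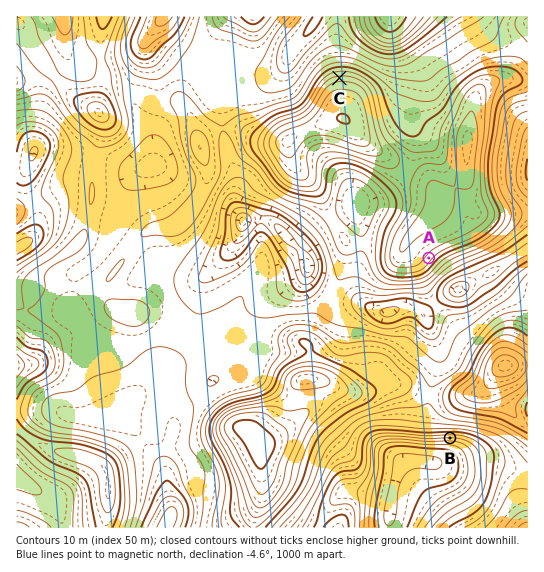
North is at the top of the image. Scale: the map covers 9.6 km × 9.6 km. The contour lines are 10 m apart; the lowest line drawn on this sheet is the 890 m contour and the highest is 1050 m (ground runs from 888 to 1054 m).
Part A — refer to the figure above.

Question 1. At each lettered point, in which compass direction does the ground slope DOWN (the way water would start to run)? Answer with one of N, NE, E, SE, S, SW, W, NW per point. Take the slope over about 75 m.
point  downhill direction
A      SE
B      S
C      N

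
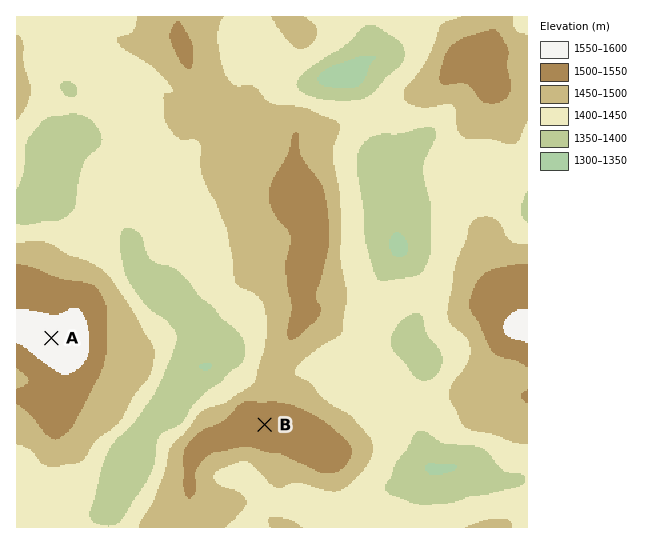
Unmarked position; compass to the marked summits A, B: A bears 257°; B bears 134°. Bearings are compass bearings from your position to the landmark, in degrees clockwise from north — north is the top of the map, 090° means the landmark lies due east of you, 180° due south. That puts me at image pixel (151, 315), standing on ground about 1400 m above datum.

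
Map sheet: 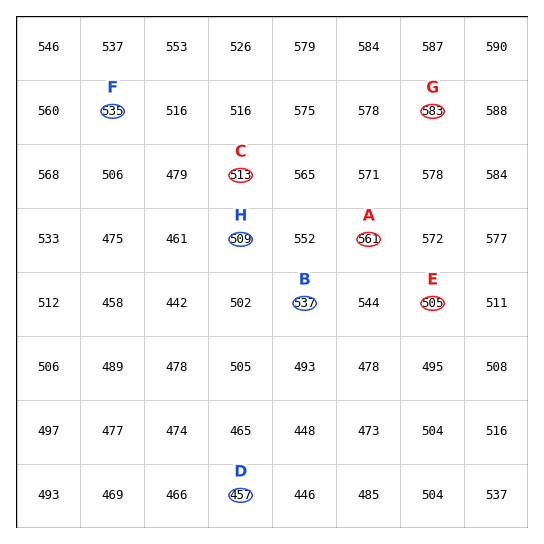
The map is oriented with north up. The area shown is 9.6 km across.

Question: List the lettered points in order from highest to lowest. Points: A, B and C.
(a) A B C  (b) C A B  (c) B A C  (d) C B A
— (a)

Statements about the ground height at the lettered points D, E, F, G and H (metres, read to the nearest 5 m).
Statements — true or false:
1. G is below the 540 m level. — false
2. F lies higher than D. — true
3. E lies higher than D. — true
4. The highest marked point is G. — true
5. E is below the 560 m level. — true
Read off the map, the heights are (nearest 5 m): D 455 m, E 505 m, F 535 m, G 585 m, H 510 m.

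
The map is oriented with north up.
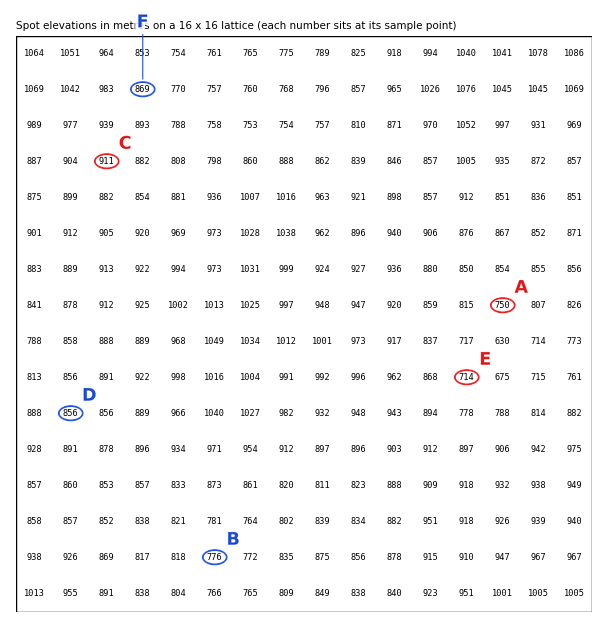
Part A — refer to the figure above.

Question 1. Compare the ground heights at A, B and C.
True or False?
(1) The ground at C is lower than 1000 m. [True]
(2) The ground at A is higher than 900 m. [False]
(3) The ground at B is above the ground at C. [False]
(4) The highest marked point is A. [False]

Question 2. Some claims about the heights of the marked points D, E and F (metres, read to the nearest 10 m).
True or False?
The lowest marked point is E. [True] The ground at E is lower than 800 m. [True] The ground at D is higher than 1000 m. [False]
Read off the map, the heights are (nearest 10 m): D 860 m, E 710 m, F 870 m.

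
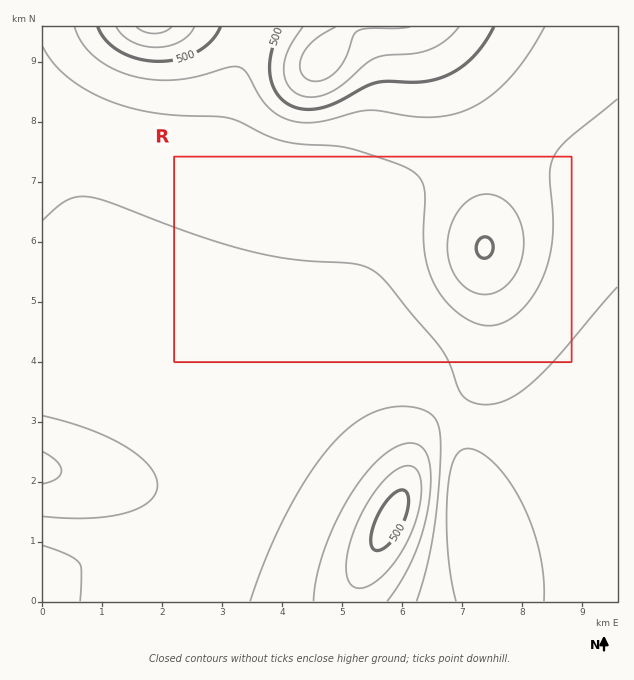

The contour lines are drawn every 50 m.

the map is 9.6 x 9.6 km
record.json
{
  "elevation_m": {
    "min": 250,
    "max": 630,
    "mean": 380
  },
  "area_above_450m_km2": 11.8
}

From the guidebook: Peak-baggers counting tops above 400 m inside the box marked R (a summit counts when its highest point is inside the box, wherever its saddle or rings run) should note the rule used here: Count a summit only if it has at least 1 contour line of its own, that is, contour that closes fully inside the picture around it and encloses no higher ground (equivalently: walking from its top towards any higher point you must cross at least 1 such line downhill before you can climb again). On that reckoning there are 1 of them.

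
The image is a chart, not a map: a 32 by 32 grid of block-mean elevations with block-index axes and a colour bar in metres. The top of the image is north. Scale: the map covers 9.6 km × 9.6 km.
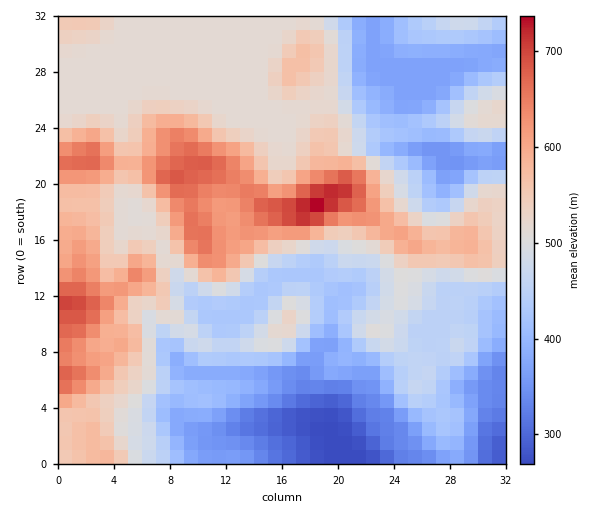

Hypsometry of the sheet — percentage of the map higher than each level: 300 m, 97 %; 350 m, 92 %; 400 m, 78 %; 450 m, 65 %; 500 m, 52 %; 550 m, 27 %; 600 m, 15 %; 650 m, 6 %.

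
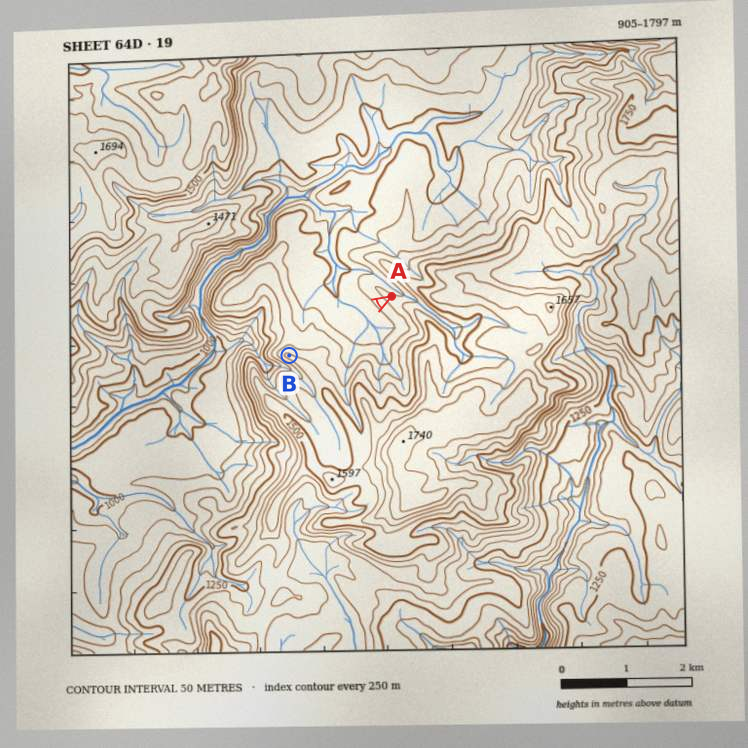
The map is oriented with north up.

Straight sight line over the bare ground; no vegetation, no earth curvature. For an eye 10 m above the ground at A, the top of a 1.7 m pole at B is in view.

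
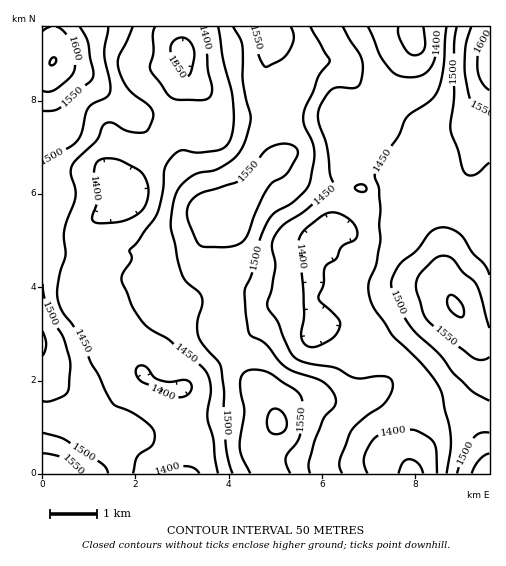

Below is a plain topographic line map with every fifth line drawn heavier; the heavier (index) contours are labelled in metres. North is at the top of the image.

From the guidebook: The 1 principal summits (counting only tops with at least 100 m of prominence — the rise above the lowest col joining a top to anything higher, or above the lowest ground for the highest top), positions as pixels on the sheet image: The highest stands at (53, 62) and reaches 1651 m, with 322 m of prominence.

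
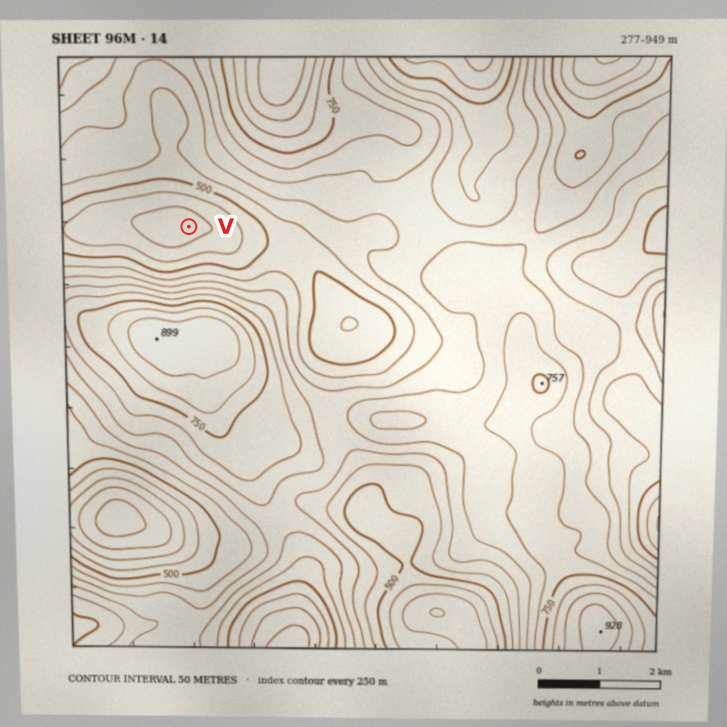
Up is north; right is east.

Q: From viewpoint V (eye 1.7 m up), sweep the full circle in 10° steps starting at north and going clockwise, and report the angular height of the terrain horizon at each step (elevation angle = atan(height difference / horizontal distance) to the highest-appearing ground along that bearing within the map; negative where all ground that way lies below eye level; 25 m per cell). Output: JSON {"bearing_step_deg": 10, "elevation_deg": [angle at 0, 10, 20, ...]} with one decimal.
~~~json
{"bearing_step_deg": 10, "elevation_deg": [10.1, 10.9, 11.6, 12.5, 12.2, 11.4, 10.3, 8.9, 7.4, 6.1, 5.4, 5.6, 6.7, 7.9, 9.8, 12.9, 16.2, 17.8, 17.7, 16.9, 16.7, 15.4, 13.3, 10.5, 8.1, 5.3, 2.9, 2.0, 3.3, 4.9, 6.0, 7.1, 7.9, 8.1, 8.7, 9.4]}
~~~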